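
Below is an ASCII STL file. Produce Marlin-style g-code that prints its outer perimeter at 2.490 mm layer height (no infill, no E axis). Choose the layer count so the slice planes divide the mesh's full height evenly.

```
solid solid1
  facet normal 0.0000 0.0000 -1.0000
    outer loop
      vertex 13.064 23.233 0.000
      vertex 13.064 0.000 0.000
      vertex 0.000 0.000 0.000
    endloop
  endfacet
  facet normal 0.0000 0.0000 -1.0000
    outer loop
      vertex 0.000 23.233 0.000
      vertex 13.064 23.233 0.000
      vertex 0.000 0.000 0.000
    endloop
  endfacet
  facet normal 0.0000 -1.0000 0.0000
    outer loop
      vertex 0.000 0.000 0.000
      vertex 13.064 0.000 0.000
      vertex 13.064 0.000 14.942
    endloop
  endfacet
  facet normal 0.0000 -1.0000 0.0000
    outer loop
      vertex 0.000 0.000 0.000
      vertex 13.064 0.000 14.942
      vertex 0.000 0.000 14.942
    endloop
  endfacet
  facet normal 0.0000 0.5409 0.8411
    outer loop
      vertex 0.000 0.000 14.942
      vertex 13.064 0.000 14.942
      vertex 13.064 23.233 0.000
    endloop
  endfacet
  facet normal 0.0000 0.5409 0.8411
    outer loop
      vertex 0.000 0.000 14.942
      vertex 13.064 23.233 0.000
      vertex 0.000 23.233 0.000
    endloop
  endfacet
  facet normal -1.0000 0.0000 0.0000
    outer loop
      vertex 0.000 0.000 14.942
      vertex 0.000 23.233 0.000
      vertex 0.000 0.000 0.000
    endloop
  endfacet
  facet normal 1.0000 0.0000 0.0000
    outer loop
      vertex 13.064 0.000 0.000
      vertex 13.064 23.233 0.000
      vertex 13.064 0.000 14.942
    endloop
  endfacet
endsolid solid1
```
; perimeter-only toolpath
G21 ; units = mm
G90 ; absolute positioning
G28 ; home
; layer 1
G0 Z2.490
G0 X0.000 Y0.000
G1 X13.064 Y0.000
G1 X13.064 Y19.361
G1 X0.000 Y19.361
G1 X0.000 Y0.000
; layer 2
G0 Z4.981
G0 X0.000 Y0.000
G1 X13.064 Y0.000
G1 X13.064 Y15.489
G1 X0.000 Y15.489
G1 X0.000 Y0.000
; layer 3
G0 Z7.471
G0 X0.000 Y0.000
G1 X13.064 Y0.000
G1 X13.064 Y11.617
G1 X0.000 Y11.617
G1 X0.000 Y0.000
; layer 4
G0 Z9.961
G0 X0.000 Y0.000
G1 X13.064 Y0.000
G1 X13.064 Y7.744
G1 X0.000 Y7.744
G1 X0.000 Y0.000
; layer 5
G0 Z12.452
G0 X0.000 Y0.000
G1 X13.064 Y0.000
G1 X13.064 Y3.872
G1 X0.000 Y3.872
G1 X0.000 Y0.000
M2 ; end

The solid is a wedge (ramp): 13.1 × 23.2 mm base, rising to 14.9 mm along the y=0 edge and sloping linearly to z=0 at y=23.2. Slicing at Δz = 2.490 mm — 6 equal slices spanning the solid's height, so layer i sits at z = i·h/6 — gives 5 non-empty perimeters. Each is a 4-segment closed polygon; G0 lifts to the layer z and rapids to the start vertex, then G1 traces the edges. The cross-section shrinks linearly with z (the slice at the apex is degenerate and omitted).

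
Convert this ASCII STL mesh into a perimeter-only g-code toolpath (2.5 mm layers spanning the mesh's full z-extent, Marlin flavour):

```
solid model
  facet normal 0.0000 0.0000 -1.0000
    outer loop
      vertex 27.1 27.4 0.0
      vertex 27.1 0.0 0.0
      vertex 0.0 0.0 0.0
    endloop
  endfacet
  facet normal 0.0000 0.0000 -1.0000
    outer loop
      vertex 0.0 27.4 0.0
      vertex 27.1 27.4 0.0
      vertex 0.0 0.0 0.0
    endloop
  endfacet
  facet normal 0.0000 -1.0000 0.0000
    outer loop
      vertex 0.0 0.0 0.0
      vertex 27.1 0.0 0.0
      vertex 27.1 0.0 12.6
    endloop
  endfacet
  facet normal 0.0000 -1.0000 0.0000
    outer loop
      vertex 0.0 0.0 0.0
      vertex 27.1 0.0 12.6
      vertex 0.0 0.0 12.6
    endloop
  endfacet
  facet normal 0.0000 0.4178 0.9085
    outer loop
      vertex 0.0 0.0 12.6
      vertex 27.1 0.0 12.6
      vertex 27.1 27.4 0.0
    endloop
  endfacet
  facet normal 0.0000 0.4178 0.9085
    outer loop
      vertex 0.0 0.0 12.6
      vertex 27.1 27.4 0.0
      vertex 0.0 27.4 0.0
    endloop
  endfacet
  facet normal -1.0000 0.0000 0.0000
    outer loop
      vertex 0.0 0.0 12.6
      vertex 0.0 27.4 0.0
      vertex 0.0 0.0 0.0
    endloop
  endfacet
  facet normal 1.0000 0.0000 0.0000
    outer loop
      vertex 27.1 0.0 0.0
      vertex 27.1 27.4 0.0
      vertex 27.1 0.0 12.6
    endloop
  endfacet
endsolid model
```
; perimeter-only toolpath
G21 ; units = mm
G90 ; absolute positioning
G28 ; home
; layer 1
G0 Z2.5
G0 X0.0 Y0.0
G1 X27.1 Y0.0
G1 X27.1 Y21.9
G1 X0.0 Y21.9
G1 X0.0 Y0.0
; layer 2
G0 Z5.0
G0 X0.0 Y0.0
G1 X27.1 Y0.0
G1 X27.1 Y16.4
G1 X0.0 Y16.4
G1 X0.0 Y0.0
; layer 3
G0 Z7.6
G0 X0.0 Y0.0
G1 X27.1 Y0.0
G1 X27.1 Y11.0
G1 X0.0 Y11.0
G1 X0.0 Y0.0
; layer 4
G0 Z10.1
G0 X0.0 Y0.0
G1 X27.1 Y0.0
G1 X27.1 Y5.5
G1 X0.0 Y5.5
G1 X0.0 Y0.0
M2 ; end

The solid is a wedge (ramp): 27.1 × 27.4 mm base, rising to 12.6 mm along the y=0 edge and sloping linearly to z=0 at y=27.4. Slicing at Δz = 2.5 mm — 5 equal slices spanning the solid's height, so layer i sits at z = i·h/5 — gives 4 non-empty perimeters. Each is a 4-segment closed polygon; G0 lifts to the layer z and rapids to the start vertex, then G1 traces the edges. The cross-section shrinks linearly with z (the slice at the apex is degenerate and omitted).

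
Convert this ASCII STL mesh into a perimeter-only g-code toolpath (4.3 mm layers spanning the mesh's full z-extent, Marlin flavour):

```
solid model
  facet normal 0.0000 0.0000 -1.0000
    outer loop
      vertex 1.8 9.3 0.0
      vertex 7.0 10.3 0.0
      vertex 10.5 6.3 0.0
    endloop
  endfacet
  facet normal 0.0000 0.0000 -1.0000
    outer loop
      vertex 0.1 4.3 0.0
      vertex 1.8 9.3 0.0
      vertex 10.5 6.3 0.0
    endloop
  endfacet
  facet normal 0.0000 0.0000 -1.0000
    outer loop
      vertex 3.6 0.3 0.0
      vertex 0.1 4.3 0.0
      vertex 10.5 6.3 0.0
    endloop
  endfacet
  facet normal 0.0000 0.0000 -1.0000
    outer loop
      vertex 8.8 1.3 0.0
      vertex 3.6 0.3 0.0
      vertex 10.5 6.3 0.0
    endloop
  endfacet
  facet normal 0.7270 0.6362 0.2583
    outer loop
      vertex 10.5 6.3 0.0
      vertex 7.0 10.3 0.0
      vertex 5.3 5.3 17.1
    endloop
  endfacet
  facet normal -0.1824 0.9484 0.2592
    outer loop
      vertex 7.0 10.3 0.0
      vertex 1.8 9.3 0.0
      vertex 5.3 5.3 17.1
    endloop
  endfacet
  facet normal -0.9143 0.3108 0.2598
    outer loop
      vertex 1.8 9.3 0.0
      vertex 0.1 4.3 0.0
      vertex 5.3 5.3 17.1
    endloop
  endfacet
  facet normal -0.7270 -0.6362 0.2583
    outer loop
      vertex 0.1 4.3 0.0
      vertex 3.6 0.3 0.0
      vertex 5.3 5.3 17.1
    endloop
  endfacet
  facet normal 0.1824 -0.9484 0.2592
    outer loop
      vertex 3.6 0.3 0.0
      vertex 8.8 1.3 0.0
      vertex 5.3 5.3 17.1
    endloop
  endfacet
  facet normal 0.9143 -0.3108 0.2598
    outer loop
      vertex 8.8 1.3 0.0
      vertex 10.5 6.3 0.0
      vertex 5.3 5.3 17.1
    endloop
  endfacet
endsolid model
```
; perimeter-only toolpath
G21 ; units = mm
G90 ; absolute positioning
G28 ; home
; layer 1
G0 Z4.3
G0 X9.2 Y6.0
G1 X6.6 Y9.1
G1 X2.7 Y8.3
G1 X1.4 Y4.5
G1 X4.0 Y1.5
G1 X7.9 Y2.3
G1 X9.2 Y6.0
; layer 2
G0 Z8.6
G0 X7.9 Y5.8
G1 X6.2 Y7.8
G1 X3.5 Y7.3
G1 X2.7 Y4.8
G1 X4.5 Y2.8
G1 X7.1 Y3.3
G1 X7.9 Y5.8
; layer 3
G0 Z12.8
G0 X6.6 Y5.5
G1 X5.7 Y6.5
G1 X4.4 Y6.3
G1 X4.0 Y5.0
G1 X4.9 Y4.0
G1 X6.2 Y4.3
G1 X6.6 Y5.5
M2 ; end

The solid is a regular 6-sided pyramid, base circumscribed radius ≈ 5.3 mm, apex at z ≈ 17.1 mm. Slicing at Δz = 4.3 mm — 4 equal slices spanning the solid's height, so layer i sits at z = i·h/4 — gives 3 non-empty perimeters. Each is a 6-segment closed polygon; G0 lifts to the layer z and rapids to the start vertex, then G1 traces the edges. The cross-section shrinks linearly with z (the slice at the apex is degenerate and omitted).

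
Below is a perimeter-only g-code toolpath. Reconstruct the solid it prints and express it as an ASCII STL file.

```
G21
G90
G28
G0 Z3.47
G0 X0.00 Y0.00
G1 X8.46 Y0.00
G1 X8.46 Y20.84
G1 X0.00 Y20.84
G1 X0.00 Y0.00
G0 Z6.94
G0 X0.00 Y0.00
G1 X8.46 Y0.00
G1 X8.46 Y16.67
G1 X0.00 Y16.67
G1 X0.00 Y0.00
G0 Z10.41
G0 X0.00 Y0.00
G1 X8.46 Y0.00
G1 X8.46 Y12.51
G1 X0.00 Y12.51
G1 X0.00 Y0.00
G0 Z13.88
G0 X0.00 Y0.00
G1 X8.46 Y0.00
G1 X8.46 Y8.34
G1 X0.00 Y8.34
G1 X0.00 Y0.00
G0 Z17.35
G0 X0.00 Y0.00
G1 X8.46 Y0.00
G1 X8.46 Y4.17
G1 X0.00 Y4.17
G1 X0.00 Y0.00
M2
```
solid part
  facet normal 0.0000 0.0000 -1.0000
    outer loop
      vertex 8.46 25.01 0.00
      vertex 8.46 0.00 0.00
      vertex 0.00 0.00 0.00
    endloop
  endfacet
  facet normal 0.0000 0.0000 -1.0000
    outer loop
      vertex 0.00 25.01 0.00
      vertex 8.46 25.01 0.00
      vertex 0.00 0.00 0.00
    endloop
  endfacet
  facet normal 0.0000 -1.0000 0.0000
    outer loop
      vertex 0.00 0.00 0.00
      vertex 8.46 0.00 0.00
      vertex 8.46 0.00 20.82
    endloop
  endfacet
  facet normal 0.0000 -1.0000 0.0000
    outer loop
      vertex 0.00 0.00 0.00
      vertex 8.46 0.00 20.82
      vertex 0.00 0.00 20.82
    endloop
  endfacet
  facet normal 0.0000 0.6398 0.7685
    outer loop
      vertex 0.00 0.00 20.82
      vertex 8.46 0.00 20.82
      vertex 8.46 25.01 0.00
    endloop
  endfacet
  facet normal 0.0000 0.6398 0.7685
    outer loop
      vertex 0.00 0.00 20.82
      vertex 8.46 25.01 0.00
      vertex 0.00 25.01 0.00
    endloop
  endfacet
  facet normal -1.0000 0.0000 0.0000
    outer loop
      vertex 0.00 0.00 20.82
      vertex 0.00 25.01 0.00
      vertex 0.00 0.00 0.00
    endloop
  endfacet
  facet normal 1.0000 0.0000 0.0000
    outer loop
      vertex 8.46 0.00 0.00
      vertex 8.46 25.01 0.00
      vertex 8.46 0.00 20.82
    endloop
  endfacet
endsolid part

The G0 Z moves step by Δz≈3.47 mm. The G1 loops shrink linearly with z, so the solid tapers from its base footprint up to z≈20.8. Closing with a flat bottom cap and the tapered top and triangulating gives 8 facets — a wedge (ramp): 8.46 × 25 mm base, rising to 20.8 mm along the y=0 edge and sloping linearly to z=0 at y=25.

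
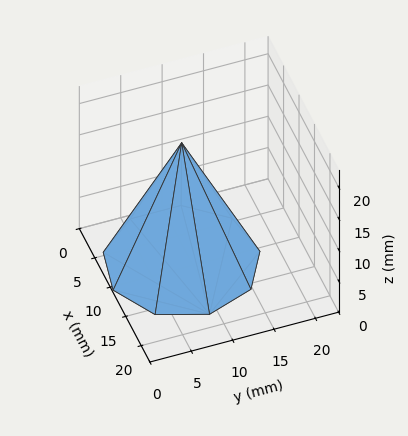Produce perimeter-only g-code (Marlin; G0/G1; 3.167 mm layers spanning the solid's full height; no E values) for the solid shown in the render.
Reading the render: the shape is a regular 9-sided pyramid, base circumscribed radius ≈ 9 mm, apex at z ≈ 19 mm (dimensions read to the nearest mm from the axis ticks). For the g-code, the solid's height is divided into equal slices at the stated Δz and each level perimeter traced with G1 moves after a G0 lift.

; perimeter-only toolpath
G21 ; units = mm
G90 ; absolute positioning
G28 ; home
; layer 1
G0 Z3.167
G0 X16.500 Y9.000
G1 X14.745 Y13.821
G1 X10.303 Y16.386
G1 X5.250 Y15.495
G1 X1.952 Y11.565
G1 X1.952 Y6.435
G1 X5.250 Y2.505
G1 X10.303 Y1.614
G1 X14.745 Y4.179
G1 X16.500 Y9.000
; layer 2
G0 Z6.333
G0 X15.000 Y9.000
G1 X13.596 Y12.857
G1 X10.042 Y14.909
G1 X6.000 Y14.196
G1 X3.362 Y11.052
G1 X3.362 Y6.948
G1 X6.000 Y3.804
G1 X10.042 Y3.091
G1 X13.596 Y5.143
G1 X15.000 Y9.000
; layer 3
G0 Z9.500
G0 X13.500 Y9.000
G1 X12.447 Y11.893
G1 X9.782 Y13.431
G1 X6.750 Y12.897
G1 X4.771 Y10.539
G1 X4.771 Y7.461
G1 X6.750 Y5.103
G1 X9.782 Y4.569
G1 X12.447 Y6.107
G1 X13.500 Y9.000
; layer 4
G0 Z12.667
G0 X12.000 Y9.000
G1 X11.298 Y10.928
G1 X9.521 Y11.954
G1 X7.500 Y11.598
G1 X6.181 Y10.026
G1 X6.181 Y7.974
G1 X7.500 Y6.402
G1 X9.521 Y6.046
G1 X11.298 Y7.072
G1 X12.000 Y9.000
; layer 5
G0 Z15.833
G0 X10.500 Y9.000
G1 X10.149 Y9.964
G1 X9.261 Y10.477
G1 X8.250 Y10.299
G1 X7.590 Y9.513
G1 X7.590 Y8.487
G1 X8.250 Y7.701
G1 X9.261 Y7.523
G1 X10.149 Y8.036
G1 X10.500 Y9.000
M2 ; end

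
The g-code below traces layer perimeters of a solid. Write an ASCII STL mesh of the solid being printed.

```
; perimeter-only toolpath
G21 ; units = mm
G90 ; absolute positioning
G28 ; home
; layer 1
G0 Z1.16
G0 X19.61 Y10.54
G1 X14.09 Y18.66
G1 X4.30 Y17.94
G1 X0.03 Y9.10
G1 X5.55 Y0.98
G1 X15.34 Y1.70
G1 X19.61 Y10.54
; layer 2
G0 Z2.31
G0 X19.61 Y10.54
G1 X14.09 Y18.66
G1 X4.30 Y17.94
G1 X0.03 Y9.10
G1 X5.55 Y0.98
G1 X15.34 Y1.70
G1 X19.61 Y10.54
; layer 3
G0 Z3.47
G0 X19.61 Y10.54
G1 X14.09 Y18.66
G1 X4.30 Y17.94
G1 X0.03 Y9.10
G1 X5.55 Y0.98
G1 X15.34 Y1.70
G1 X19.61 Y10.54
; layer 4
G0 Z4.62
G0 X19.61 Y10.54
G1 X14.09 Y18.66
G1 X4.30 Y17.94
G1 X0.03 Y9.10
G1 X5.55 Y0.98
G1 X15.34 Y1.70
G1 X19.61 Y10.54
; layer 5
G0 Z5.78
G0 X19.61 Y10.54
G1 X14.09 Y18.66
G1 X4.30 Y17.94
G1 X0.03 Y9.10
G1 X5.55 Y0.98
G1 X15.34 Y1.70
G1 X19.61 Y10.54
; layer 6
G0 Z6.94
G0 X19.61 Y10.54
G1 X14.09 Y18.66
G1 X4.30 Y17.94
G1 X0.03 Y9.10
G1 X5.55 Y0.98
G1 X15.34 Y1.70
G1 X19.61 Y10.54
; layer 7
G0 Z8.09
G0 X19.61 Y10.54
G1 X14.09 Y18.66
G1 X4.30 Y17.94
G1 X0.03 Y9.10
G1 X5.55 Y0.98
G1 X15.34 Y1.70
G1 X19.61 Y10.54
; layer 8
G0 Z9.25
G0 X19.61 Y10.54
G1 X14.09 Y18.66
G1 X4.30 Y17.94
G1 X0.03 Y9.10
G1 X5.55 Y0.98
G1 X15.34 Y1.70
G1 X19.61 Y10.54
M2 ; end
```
solid part
  facet normal 0.0000 0.0000 -1.0000
    outer loop
      vertex 4.30 17.94 0.00
      vertex 14.09 18.66 0.00
      vertex 19.61 10.54 0.00
    endloop
  endfacet
  facet normal 0.0000 0.0000 -1.0000
    outer loop
      vertex 0.03 9.10 0.00
      vertex 4.30 17.94 0.00
      vertex 19.61 10.54 0.00
    endloop
  endfacet
  facet normal 0.0000 0.0000 -1.0000
    outer loop
      vertex 5.55 0.98 0.00
      vertex 0.03 9.10 0.00
      vertex 19.61 10.54 0.00
    endloop
  endfacet
  facet normal 0.0000 0.0000 -1.0000
    outer loop
      vertex 15.34 1.70 0.00
      vertex 5.55 0.98 0.00
      vertex 19.61 10.54 0.00
    endloop
  endfacet
  facet normal 0.0000 0.0000 1.0000
    outer loop
      vertex 19.61 10.54 9.25
      vertex 14.09 18.66 9.25
      vertex 4.30 17.94 9.25
    endloop
  endfacet
  facet normal 0.0000 0.0000 1.0000
    outer loop
      vertex 19.61 10.54 9.25
      vertex 4.30 17.94 9.25
      vertex 0.03 9.10 9.25
    endloop
  endfacet
  facet normal 0.0000 0.0000 1.0000
    outer loop
      vertex 19.61 10.54 9.25
      vertex 0.03 9.10 9.25
      vertex 5.55 0.98 9.25
    endloop
  endfacet
  facet normal 0.0000 0.0000 1.0000
    outer loop
      vertex 19.61 10.54 9.25
      vertex 5.55 0.98 9.25
      vertex 15.34 1.70 9.25
    endloop
  endfacet
  facet normal 0.8270 0.5622 0.0000
    outer loop
      vertex 19.61 10.54 0.00
      vertex 14.09 18.66 0.00
      vertex 14.09 18.66 9.25
    endloop
  endfacet
  facet normal 0.8270 0.5622 0.0000
    outer loop
      vertex 19.61 10.54 0.00
      vertex 14.09 18.66 9.25
      vertex 19.61 10.54 9.25
    endloop
  endfacet
  facet normal -0.0733 0.9973 0.0000
    outer loop
      vertex 14.09 18.66 0.00
      vertex 4.30 17.94 0.00
      vertex 4.30 17.94 9.25
    endloop
  endfacet
  facet normal -0.0733 0.9973 0.0000
    outer loop
      vertex 14.09 18.66 0.00
      vertex 4.30 17.94 9.25
      vertex 14.09 18.66 9.25
    endloop
  endfacet
  facet normal -0.9005 0.4349 0.0000
    outer loop
      vertex 4.30 17.94 0.00
      vertex 0.03 9.10 0.00
      vertex 0.03 9.10 9.25
    endloop
  endfacet
  facet normal -0.9005 0.4349 0.0000
    outer loop
      vertex 4.30 17.94 0.00
      vertex 0.03 9.10 9.25
      vertex 4.30 17.94 9.25
    endloop
  endfacet
  facet normal -0.8270 -0.5622 0.0000
    outer loop
      vertex 0.03 9.10 0.00
      vertex 5.55 0.98 0.00
      vertex 5.55 0.98 9.25
    endloop
  endfacet
  facet normal -0.8270 -0.5622 0.0000
    outer loop
      vertex 0.03 9.10 0.00
      vertex 5.55 0.98 9.25
      vertex 0.03 9.10 9.25
    endloop
  endfacet
  facet normal 0.0733 -0.9973 0.0000
    outer loop
      vertex 5.55 0.98 0.00
      vertex 15.34 1.70 0.00
      vertex 15.34 1.70 9.25
    endloop
  endfacet
  facet normal 0.0733 -0.9973 0.0000
    outer loop
      vertex 5.55 0.98 0.00
      vertex 15.34 1.70 9.25
      vertex 5.55 0.98 9.25
    endloop
  endfacet
  facet normal 0.9005 -0.4349 0.0000
    outer loop
      vertex 15.34 1.70 0.00
      vertex 19.61 10.54 0.00
      vertex 19.61 10.54 9.25
    endloop
  endfacet
  facet normal 0.9005 -0.4349 0.0000
    outer loop
      vertex 15.34 1.70 0.00
      vertex 19.61 10.54 9.25
      vertex 15.34 1.70 9.25
    endloop
  endfacet
endsolid part

The G0 Z moves step by Δz≈1.16 mm. Every layer's G1 loop is the same polygon, so the solid is a straight extrusion of it from z=0 to z≈9.25. Closing with flat bottom and top caps and triangulating gives 20 facets — a regular 6-sided prism (a cylinder approximated with 6 flat sides), circumscribed radius ≈ 9.82 mm, height ≈ 9.25 mm.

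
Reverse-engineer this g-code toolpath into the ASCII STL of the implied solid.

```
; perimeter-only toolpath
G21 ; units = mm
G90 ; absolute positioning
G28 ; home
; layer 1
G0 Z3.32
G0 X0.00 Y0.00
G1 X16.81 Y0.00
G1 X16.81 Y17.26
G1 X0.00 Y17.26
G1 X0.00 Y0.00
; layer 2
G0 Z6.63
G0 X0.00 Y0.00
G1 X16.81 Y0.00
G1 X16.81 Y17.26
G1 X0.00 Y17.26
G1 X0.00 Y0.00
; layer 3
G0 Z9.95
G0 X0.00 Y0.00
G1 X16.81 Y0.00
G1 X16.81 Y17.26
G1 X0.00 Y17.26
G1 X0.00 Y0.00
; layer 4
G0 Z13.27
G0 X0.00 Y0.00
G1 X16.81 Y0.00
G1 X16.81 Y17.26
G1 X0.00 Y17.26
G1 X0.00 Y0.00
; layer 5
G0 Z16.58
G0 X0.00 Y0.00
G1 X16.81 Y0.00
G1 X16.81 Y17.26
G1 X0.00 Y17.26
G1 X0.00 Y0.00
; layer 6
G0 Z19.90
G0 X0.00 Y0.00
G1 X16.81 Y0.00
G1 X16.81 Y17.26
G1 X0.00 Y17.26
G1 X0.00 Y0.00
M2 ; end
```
solid part
  facet normal 0.0000 0.0000 -1.0000
    outer loop
      vertex 16.81 17.26 0.00
      vertex 16.81 0.00 0.00
      vertex 0.00 0.00 0.00
    endloop
  endfacet
  facet normal 0.0000 0.0000 -1.0000
    outer loop
      vertex 0.00 17.26 0.00
      vertex 16.81 17.26 0.00
      vertex 0.00 0.00 0.00
    endloop
  endfacet
  facet normal 0.0000 0.0000 1.0000
    outer loop
      vertex 0.00 0.00 19.90
      vertex 16.81 0.00 19.90
      vertex 16.81 17.26 19.90
    endloop
  endfacet
  facet normal 0.0000 0.0000 1.0000
    outer loop
      vertex 0.00 0.00 19.90
      vertex 16.81 17.26 19.90
      vertex 0.00 17.26 19.90
    endloop
  endfacet
  facet normal 0.0000 -1.0000 0.0000
    outer loop
      vertex 0.00 0.00 0.00
      vertex 16.81 0.00 0.00
      vertex 16.81 0.00 19.90
    endloop
  endfacet
  facet normal 0.0000 -1.0000 0.0000
    outer loop
      vertex 0.00 0.00 0.00
      vertex 16.81 0.00 19.90
      vertex 0.00 0.00 19.90
    endloop
  endfacet
  facet normal 0.0000 1.0000 0.0000
    outer loop
      vertex 16.81 17.26 19.90
      vertex 16.81 17.26 0.00
      vertex 0.00 17.26 0.00
    endloop
  endfacet
  facet normal 0.0000 1.0000 0.0000
    outer loop
      vertex 0.00 17.26 19.90
      vertex 16.81 17.26 19.90
      vertex 0.00 17.26 0.00
    endloop
  endfacet
  facet normal -1.0000 0.0000 0.0000
    outer loop
      vertex 0.00 17.26 19.90
      vertex 0.00 17.26 0.00
      vertex 0.00 0.00 0.00
    endloop
  endfacet
  facet normal -1.0000 0.0000 0.0000
    outer loop
      vertex 0.00 0.00 19.90
      vertex 0.00 17.26 19.90
      vertex 0.00 0.00 0.00
    endloop
  endfacet
  facet normal 1.0000 0.0000 0.0000
    outer loop
      vertex 16.81 0.00 0.00
      vertex 16.81 17.26 0.00
      vertex 16.81 17.26 19.90
    endloop
  endfacet
  facet normal 1.0000 0.0000 0.0000
    outer loop
      vertex 16.81 0.00 0.00
      vertex 16.81 17.26 19.90
      vertex 16.81 0.00 19.90
    endloop
  endfacet
endsolid part

The G0 Z moves step by Δz≈3.32 mm. Every layer's G1 loop is the same polygon, so the solid is a straight extrusion of it from z=0 to z≈19.9. Closing with flat bottom and top caps and triangulating gives 12 facets — a rectangular box, roughly 16.8 × 17.3 mm footprint and 19.9 mm tall.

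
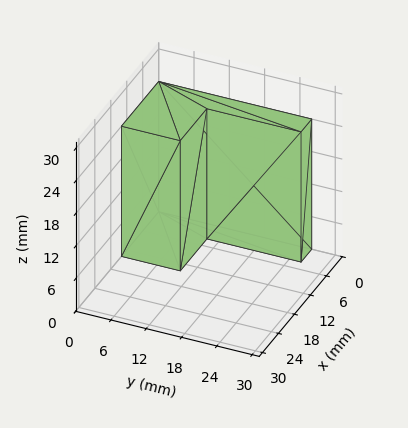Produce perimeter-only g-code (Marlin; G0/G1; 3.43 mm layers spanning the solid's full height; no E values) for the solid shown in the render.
Reading the render: the shape is an L-shaped prism: outer 14 × 26 mm, arm thicknesses ≈ 10 mm (horizontal) and 4 mm (vertical), extruded 24 mm in z (dimensions read to the nearest mm from the axis ticks). For the g-code, the solid's height is divided into equal slices at the stated Δz and each level perimeter traced with G1 moves after a G0 lift.

; perimeter-only toolpath
G21 ; units = mm
G90 ; absolute positioning
G28 ; home
; layer 1
G0 Z3.43
G0 X0.00 Y0.00
G1 X14.00 Y0.00
G1 X14.00 Y10.00
G1 X4.00 Y10.00
G1 X4.00 Y26.00
G1 X0.00 Y26.00
G1 X0.00 Y0.00
; layer 2
G0 Z6.86
G0 X0.00 Y0.00
G1 X14.00 Y0.00
G1 X14.00 Y10.00
G1 X4.00 Y10.00
G1 X4.00 Y26.00
G1 X0.00 Y26.00
G1 X0.00 Y0.00
; layer 3
G0 Z10.29
G0 X0.00 Y0.00
G1 X14.00 Y0.00
G1 X14.00 Y10.00
G1 X4.00 Y10.00
G1 X4.00 Y26.00
G1 X0.00 Y26.00
G1 X0.00 Y0.00
; layer 4
G0 Z13.71
G0 X0.00 Y0.00
G1 X14.00 Y0.00
G1 X14.00 Y10.00
G1 X4.00 Y10.00
G1 X4.00 Y26.00
G1 X0.00 Y26.00
G1 X0.00 Y0.00
; layer 5
G0 Z17.14
G0 X0.00 Y0.00
G1 X14.00 Y0.00
G1 X14.00 Y10.00
G1 X4.00 Y10.00
G1 X4.00 Y26.00
G1 X0.00 Y26.00
G1 X0.00 Y0.00
; layer 6
G0 Z20.57
G0 X0.00 Y0.00
G1 X14.00 Y0.00
G1 X14.00 Y10.00
G1 X4.00 Y10.00
G1 X4.00 Y26.00
G1 X0.00 Y26.00
G1 X0.00 Y0.00
; layer 7
G0 Z24.00
G0 X0.00 Y0.00
G1 X14.00 Y0.00
G1 X14.00 Y10.00
G1 X4.00 Y10.00
G1 X4.00 Y26.00
G1 X0.00 Y26.00
G1 X0.00 Y0.00
M2 ; end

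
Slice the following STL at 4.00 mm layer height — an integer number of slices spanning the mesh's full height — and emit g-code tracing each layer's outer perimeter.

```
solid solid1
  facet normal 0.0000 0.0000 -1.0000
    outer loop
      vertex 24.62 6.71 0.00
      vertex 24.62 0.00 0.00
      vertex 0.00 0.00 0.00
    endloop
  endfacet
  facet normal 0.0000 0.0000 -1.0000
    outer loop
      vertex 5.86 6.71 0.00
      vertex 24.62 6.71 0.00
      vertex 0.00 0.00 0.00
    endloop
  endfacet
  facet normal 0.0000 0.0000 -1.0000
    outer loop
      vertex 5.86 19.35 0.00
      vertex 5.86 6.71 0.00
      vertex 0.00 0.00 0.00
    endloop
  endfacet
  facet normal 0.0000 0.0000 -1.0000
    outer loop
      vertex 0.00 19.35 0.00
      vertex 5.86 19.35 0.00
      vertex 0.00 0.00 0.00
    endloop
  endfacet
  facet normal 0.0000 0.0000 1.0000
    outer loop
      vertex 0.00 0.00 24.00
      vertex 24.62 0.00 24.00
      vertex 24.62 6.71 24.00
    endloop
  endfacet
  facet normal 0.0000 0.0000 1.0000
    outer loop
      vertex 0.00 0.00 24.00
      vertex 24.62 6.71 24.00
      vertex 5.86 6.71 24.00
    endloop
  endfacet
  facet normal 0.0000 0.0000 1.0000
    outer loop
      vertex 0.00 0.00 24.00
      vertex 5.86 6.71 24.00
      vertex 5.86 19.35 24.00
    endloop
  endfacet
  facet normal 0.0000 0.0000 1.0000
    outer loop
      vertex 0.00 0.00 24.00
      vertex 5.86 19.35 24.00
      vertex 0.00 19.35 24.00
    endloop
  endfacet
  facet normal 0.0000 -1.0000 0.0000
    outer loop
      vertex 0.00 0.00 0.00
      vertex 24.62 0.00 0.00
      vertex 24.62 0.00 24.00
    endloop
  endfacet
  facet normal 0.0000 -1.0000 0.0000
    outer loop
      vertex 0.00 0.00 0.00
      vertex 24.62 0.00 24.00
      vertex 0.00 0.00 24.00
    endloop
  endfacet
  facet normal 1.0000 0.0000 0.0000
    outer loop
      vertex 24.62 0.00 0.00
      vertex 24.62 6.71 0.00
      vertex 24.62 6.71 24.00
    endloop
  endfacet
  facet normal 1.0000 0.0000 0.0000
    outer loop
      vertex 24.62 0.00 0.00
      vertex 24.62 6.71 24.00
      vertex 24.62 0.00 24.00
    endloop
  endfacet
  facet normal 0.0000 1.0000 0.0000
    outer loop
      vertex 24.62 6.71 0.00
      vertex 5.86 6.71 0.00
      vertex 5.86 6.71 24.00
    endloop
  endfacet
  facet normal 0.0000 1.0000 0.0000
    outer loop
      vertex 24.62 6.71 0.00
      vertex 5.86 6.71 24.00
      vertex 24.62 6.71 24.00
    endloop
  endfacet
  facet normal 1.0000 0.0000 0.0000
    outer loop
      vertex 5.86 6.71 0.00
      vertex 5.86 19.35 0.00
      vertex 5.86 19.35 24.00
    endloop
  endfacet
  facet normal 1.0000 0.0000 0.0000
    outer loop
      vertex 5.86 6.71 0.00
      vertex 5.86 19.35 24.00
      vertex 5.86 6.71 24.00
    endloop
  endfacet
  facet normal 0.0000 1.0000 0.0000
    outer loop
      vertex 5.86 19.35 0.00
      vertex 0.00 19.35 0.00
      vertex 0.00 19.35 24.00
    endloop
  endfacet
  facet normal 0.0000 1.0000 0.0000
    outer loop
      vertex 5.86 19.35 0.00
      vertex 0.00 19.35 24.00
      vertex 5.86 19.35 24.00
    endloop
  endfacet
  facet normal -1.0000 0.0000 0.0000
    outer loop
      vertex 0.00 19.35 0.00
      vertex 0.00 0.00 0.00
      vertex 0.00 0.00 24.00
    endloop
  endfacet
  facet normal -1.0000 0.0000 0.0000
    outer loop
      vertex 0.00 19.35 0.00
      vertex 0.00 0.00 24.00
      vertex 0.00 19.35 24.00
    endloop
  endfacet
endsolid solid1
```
; perimeter-only toolpath
G21 ; units = mm
G90 ; absolute positioning
G28 ; home
; layer 1
G0 Z4.00
G0 X0.00 Y0.00
G1 X24.62 Y0.00
G1 X24.62 Y6.71
G1 X5.86 Y6.71
G1 X5.86 Y19.35
G1 X0.00 Y19.35
G1 X0.00 Y0.00
; layer 2
G0 Z8.00
G0 X0.00 Y0.00
G1 X24.62 Y0.00
G1 X24.62 Y6.71
G1 X5.86 Y6.71
G1 X5.86 Y19.35
G1 X0.00 Y19.35
G1 X0.00 Y0.00
; layer 3
G0 Z12.00
G0 X0.00 Y0.00
G1 X24.62 Y0.00
G1 X24.62 Y6.71
G1 X5.86 Y6.71
G1 X5.86 Y19.35
G1 X0.00 Y19.35
G1 X0.00 Y0.00
; layer 4
G0 Z16.00
G0 X0.00 Y0.00
G1 X24.62 Y0.00
G1 X24.62 Y6.71
G1 X5.86 Y6.71
G1 X5.86 Y19.35
G1 X0.00 Y19.35
G1 X0.00 Y0.00
; layer 5
G0 Z20.00
G0 X0.00 Y0.00
G1 X24.62 Y0.00
G1 X24.62 Y6.71
G1 X5.86 Y6.71
G1 X5.86 Y19.35
G1 X0.00 Y19.35
G1 X0.00 Y0.00
; layer 6
G0 Z24.00
G0 X0.00 Y0.00
G1 X24.62 Y0.00
G1 X24.62 Y6.71
G1 X5.86 Y6.71
G1 X5.86 Y19.35
G1 X0.00 Y19.35
G1 X0.00 Y0.00
M2 ; end

The solid is an L-shaped prism: outer 24.6 × 19.4 mm, arm thicknesses ≈ 6.71 mm (horizontal) and 5.86 mm (vertical), extruded 24 mm in z. Slicing at Δz = 4.00 mm — 6 equal slices spanning the solid's height, so layer i sits at z = i·h/6 — gives 6 non-empty perimeters. Each is a 6-segment closed polygon; G0 lifts to the layer z and rapids to the start vertex, then G1 traces the edges.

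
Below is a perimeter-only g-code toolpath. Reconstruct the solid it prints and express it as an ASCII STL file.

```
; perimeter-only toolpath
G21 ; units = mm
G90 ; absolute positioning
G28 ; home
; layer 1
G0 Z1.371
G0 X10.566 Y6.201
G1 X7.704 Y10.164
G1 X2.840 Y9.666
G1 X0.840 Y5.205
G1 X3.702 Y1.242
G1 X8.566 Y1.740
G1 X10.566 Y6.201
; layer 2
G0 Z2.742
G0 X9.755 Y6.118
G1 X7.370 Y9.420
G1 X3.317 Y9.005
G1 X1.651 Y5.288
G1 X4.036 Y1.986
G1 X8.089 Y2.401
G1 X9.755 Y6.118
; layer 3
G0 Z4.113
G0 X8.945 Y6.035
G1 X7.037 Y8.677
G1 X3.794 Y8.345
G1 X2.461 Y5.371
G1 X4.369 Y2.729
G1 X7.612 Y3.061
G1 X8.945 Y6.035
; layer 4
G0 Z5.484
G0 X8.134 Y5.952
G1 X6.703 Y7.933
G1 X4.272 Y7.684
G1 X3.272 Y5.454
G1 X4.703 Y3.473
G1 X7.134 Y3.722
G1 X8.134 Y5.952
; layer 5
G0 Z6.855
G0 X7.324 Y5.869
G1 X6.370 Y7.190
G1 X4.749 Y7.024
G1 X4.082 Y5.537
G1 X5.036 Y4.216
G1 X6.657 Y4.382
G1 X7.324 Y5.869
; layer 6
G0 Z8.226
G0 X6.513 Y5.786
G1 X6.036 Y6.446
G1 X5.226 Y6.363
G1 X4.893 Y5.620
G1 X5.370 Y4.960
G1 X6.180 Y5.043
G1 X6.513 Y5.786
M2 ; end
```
solid part
  facet normal 0.0000 0.0000 -1.0000
    outer loop
      vertex 2.363 10.326 0.000
      vertex 8.037 10.907 0.000
      vertex 11.376 6.284 0.000
    endloop
  endfacet
  facet normal 0.0000 0.0000 -1.0000
    outer loop
      vertex 0.030 5.122 0.000
      vertex 2.363 10.326 0.000
      vertex 11.376 6.284 0.000
    endloop
  endfacet
  facet normal 0.0000 0.0000 -1.0000
    outer loop
      vertex 3.369 0.499 0.000
      vertex 0.030 5.122 0.000
      vertex 11.376 6.284 0.000
    endloop
  endfacet
  facet normal 0.0000 0.0000 -1.0000
    outer loop
      vertex 9.043 1.080 0.000
      vertex 3.369 0.499 0.000
      vertex 11.376 6.284 0.000
    endloop
  endfacet
  facet normal 0.7208 0.5206 0.4576
    outer loop
      vertex 11.376 6.284 0.000
      vertex 8.037 10.907 0.000
      vertex 5.703 5.703 9.597
    endloop
  endfacet
  facet normal -0.0906 0.8845 0.4576
    outer loop
      vertex 8.037 10.907 0.000
      vertex 2.363 10.326 0.000
      vertex 5.703 5.703 9.597
    endloop
  endfacet
  facet normal -0.8114 0.3637 0.4576
    outer loop
      vertex 2.363 10.326 0.000
      vertex 0.030 5.122 0.000
      vertex 5.703 5.703 9.597
    endloop
  endfacet
  facet normal -0.7208 -0.5206 0.4576
    outer loop
      vertex 0.030 5.122 0.000
      vertex 3.369 0.499 0.000
      vertex 5.703 5.703 9.597
    endloop
  endfacet
  facet normal 0.0906 -0.8845 0.4576
    outer loop
      vertex 3.369 0.499 0.000
      vertex 9.043 1.080 0.000
      vertex 5.703 5.703 9.597
    endloop
  endfacet
  facet normal 0.8114 -0.3637 0.4576
    outer loop
      vertex 9.043 1.080 0.000
      vertex 11.376 6.284 0.000
      vertex 5.703 5.703 9.597
    endloop
  endfacet
endsolid part

The G0 Z moves step by Δz≈1.371 mm. The G1 loops shrink linearly with z, so the solid tapers from its base footprint up to z≈9.6. Closing with a flat bottom cap and the tapered top and triangulating gives 10 facets — a regular 6-sided pyramid, base circumscribed radius ≈ 5.7 mm, apex at z ≈ 9.6 mm.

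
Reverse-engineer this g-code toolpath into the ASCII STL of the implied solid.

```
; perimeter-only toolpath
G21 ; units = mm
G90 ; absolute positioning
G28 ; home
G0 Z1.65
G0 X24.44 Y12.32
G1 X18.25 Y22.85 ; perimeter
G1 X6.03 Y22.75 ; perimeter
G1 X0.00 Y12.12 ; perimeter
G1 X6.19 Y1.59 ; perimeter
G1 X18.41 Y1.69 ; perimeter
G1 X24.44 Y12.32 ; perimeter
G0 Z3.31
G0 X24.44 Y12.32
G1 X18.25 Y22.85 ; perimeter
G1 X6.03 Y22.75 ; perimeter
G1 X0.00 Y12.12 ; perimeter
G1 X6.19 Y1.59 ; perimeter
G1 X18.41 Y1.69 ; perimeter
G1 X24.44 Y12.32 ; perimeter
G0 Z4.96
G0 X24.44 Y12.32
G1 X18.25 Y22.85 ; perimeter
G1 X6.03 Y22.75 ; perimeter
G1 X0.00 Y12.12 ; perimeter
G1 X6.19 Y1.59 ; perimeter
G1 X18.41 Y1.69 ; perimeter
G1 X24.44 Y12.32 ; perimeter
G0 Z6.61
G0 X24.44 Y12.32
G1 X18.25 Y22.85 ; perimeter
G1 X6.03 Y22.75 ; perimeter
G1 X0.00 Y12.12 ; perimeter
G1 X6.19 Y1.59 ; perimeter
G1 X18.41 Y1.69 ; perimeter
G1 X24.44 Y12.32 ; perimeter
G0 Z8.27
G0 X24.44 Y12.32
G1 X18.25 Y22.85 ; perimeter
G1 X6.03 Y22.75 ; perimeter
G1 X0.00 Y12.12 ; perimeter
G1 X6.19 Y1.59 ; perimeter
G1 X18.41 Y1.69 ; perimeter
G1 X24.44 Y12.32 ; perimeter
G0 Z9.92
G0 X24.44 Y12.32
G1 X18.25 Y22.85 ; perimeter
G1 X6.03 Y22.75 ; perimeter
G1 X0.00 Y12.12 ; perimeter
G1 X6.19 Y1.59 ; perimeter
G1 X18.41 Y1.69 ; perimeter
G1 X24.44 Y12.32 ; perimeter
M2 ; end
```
solid part
  facet normal 0.0000 0.0000 -1.0000
    outer loop
      vertex 6.03 22.75 0.00
      vertex 18.25 22.85 0.00
      vertex 24.44 12.32 0.00
    endloop
  endfacet
  facet normal 0.0000 0.0000 -1.0000
    outer loop
      vertex 0.00 12.12 0.00
      vertex 6.03 22.75 0.00
      vertex 24.44 12.32 0.00
    endloop
  endfacet
  facet normal 0.0000 0.0000 -1.0000
    outer loop
      vertex 6.19 1.59 0.00
      vertex 0.00 12.12 0.00
      vertex 24.44 12.32 0.00
    endloop
  endfacet
  facet normal 0.0000 0.0000 -1.0000
    outer loop
      vertex 18.41 1.69 0.00
      vertex 6.19 1.59 0.00
      vertex 24.44 12.32 0.00
    endloop
  endfacet
  facet normal 0.0000 0.0000 1.0000
    outer loop
      vertex 24.44 12.32 9.92
      vertex 18.25 22.85 9.92
      vertex 6.03 22.75 9.92
    endloop
  endfacet
  facet normal 0.0000 0.0000 1.0000
    outer loop
      vertex 24.44 12.32 9.92
      vertex 6.03 22.75 9.92
      vertex 0.00 12.12 9.92
    endloop
  endfacet
  facet normal 0.0000 0.0000 1.0000
    outer loop
      vertex 24.44 12.32 9.92
      vertex 0.00 12.12 9.92
      vertex 6.19 1.59 9.92
    endloop
  endfacet
  facet normal 0.0000 0.0000 1.0000
    outer loop
      vertex 24.44 12.32 9.92
      vertex 6.19 1.59 9.92
      vertex 18.41 1.69 9.92
    endloop
  endfacet
  facet normal 0.8621 0.5068 0.0000
    outer loop
      vertex 24.44 12.32 0.00
      vertex 18.25 22.85 0.00
      vertex 18.25 22.85 9.92
    endloop
  endfacet
  facet normal 0.8621 0.5068 0.0000
    outer loop
      vertex 24.44 12.32 0.00
      vertex 18.25 22.85 9.92
      vertex 24.44 12.32 9.92
    endloop
  endfacet
  facet normal -0.0082 1.0000 0.0000
    outer loop
      vertex 18.25 22.85 0.00
      vertex 6.03 22.75 0.00
      vertex 6.03 22.75 9.92
    endloop
  endfacet
  facet normal -0.0082 1.0000 0.0000
    outer loop
      vertex 18.25 22.85 0.00
      vertex 6.03 22.75 9.92
      vertex 18.25 22.85 9.92
    endloop
  endfacet
  facet normal -0.8698 0.4934 0.0000
    outer loop
      vertex 6.03 22.75 0.00
      vertex 0.00 12.12 0.00
      vertex 0.00 12.12 9.92
    endloop
  endfacet
  facet normal -0.8698 0.4934 0.0000
    outer loop
      vertex 6.03 22.75 0.00
      vertex 0.00 12.12 9.92
      vertex 6.03 22.75 9.92
    endloop
  endfacet
  facet normal -0.8621 -0.5068 0.0000
    outer loop
      vertex 0.00 12.12 0.00
      vertex 6.19 1.59 0.00
      vertex 6.19 1.59 9.92
    endloop
  endfacet
  facet normal -0.8621 -0.5068 0.0000
    outer loop
      vertex 0.00 12.12 0.00
      vertex 6.19 1.59 9.92
      vertex 0.00 12.12 9.92
    endloop
  endfacet
  facet normal 0.0082 -1.0000 0.0000
    outer loop
      vertex 6.19 1.59 0.00
      vertex 18.41 1.69 0.00
      vertex 18.41 1.69 9.92
    endloop
  endfacet
  facet normal 0.0082 -1.0000 0.0000
    outer loop
      vertex 6.19 1.59 0.00
      vertex 18.41 1.69 9.92
      vertex 6.19 1.59 9.92
    endloop
  endfacet
  facet normal 0.8698 -0.4934 0.0000
    outer loop
      vertex 18.41 1.69 0.00
      vertex 24.44 12.32 0.00
      vertex 24.44 12.32 9.92
    endloop
  endfacet
  facet normal 0.8698 -0.4934 0.0000
    outer loop
      vertex 18.41 1.69 0.00
      vertex 24.44 12.32 9.92
      vertex 18.41 1.69 9.92
    endloop
  endfacet
endsolid part

The G0 Z moves step by Δz≈1.65 mm. Every layer's G1 loop is the same polygon, so the solid is a straight extrusion of it from z=0 to z≈9.92. Closing with flat bottom and top caps and triangulating gives 20 facets — a regular 6-sided prism (a cylinder approximated with 6 flat sides), circumscribed radius ≈ 12.2 mm, height ≈ 9.92 mm.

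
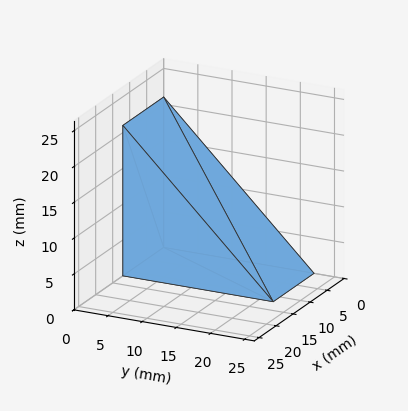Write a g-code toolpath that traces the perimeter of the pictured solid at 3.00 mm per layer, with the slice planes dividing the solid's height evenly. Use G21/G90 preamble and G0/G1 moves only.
Reading the render: the shape is a wedge (ramp): 12 × 22 mm base, rising to 21 mm along the y=0 edge and sloping linearly to z=0 at y=22 (dimensions read to the nearest mm from the axis ticks). For the g-code, the solid's height is divided into equal slices at the stated Δz and each level perimeter traced with G1 moves after a G0 lift.

; perimeter-only toolpath
G21 ; units = mm
G90 ; absolute positioning
G28 ; home
; layer 1
G0 Z3.00
G0 X0.00 Y0.00
G1 X12.00 Y0.00
G1 X12.00 Y18.86
G1 X0.00 Y18.86
G1 X0.00 Y0.00
; layer 2
G0 Z6.00
G0 X0.00 Y0.00
G1 X12.00 Y0.00
G1 X12.00 Y15.71
G1 X0.00 Y15.71
G1 X0.00 Y0.00
; layer 3
G0 Z9.00
G0 X0.00 Y0.00
G1 X12.00 Y0.00
G1 X12.00 Y12.57
G1 X0.00 Y12.57
G1 X0.00 Y0.00
; layer 4
G0 Z12.00
G0 X0.00 Y0.00
G1 X12.00 Y0.00
G1 X12.00 Y9.43
G1 X0.00 Y9.43
G1 X0.00 Y0.00
; layer 5
G0 Z15.00
G0 X0.00 Y0.00
G1 X12.00 Y0.00
G1 X12.00 Y6.29
G1 X0.00 Y6.29
G1 X0.00 Y0.00
; layer 6
G0 Z18.00
G0 X0.00 Y0.00
G1 X12.00 Y0.00
G1 X12.00 Y3.14
G1 X0.00 Y3.14
G1 X0.00 Y0.00
M2 ; end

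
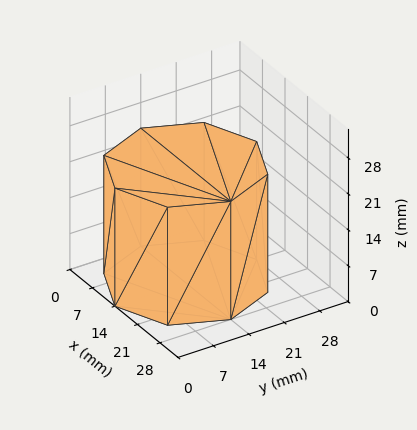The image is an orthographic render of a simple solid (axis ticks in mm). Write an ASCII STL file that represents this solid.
Reading the render: the shape is a regular 8-sided prism (a cylinder approximated with 8 flat sides), circumscribed radius ≈ 14 mm, height ≈ 23 mm (dimensions read to the nearest mm from the axis ticks). For the STL, each face is triangulated and given an outward normal.

solid part
  facet normal 0.0000 0.0000 -1.0000
    outer loop
      vertex 14.000 28.000 0.000
      vertex 23.899 23.899 0.000
      vertex 28.000 14.000 0.000
    endloop
  endfacet
  facet normal 0.0000 0.0000 -1.0000
    outer loop
      vertex 4.101 23.899 0.000
      vertex 14.000 28.000 0.000
      vertex 28.000 14.000 0.000
    endloop
  endfacet
  facet normal 0.0000 0.0000 -1.0000
    outer loop
      vertex 0.000 14.000 0.000
      vertex 4.101 23.899 0.000
      vertex 28.000 14.000 0.000
    endloop
  endfacet
  facet normal 0.0000 0.0000 -1.0000
    outer loop
      vertex 4.101 4.101 0.000
      vertex 0.000 14.000 0.000
      vertex 28.000 14.000 0.000
    endloop
  endfacet
  facet normal 0.0000 0.0000 -1.0000
    outer loop
      vertex 14.000 0.000 0.000
      vertex 4.101 4.101 0.000
      vertex 28.000 14.000 0.000
    endloop
  endfacet
  facet normal 0.0000 0.0000 -1.0000
    outer loop
      vertex 23.899 4.101 0.000
      vertex 14.000 0.000 0.000
      vertex 28.000 14.000 0.000
    endloop
  endfacet
  facet normal 0.0000 0.0000 1.0000
    outer loop
      vertex 28.000 14.000 23.000
      vertex 23.899 23.899 23.000
      vertex 14.000 28.000 23.000
    endloop
  endfacet
  facet normal 0.0000 0.0000 1.0000
    outer loop
      vertex 28.000 14.000 23.000
      vertex 14.000 28.000 23.000
      vertex 4.101 23.899 23.000
    endloop
  endfacet
  facet normal 0.0000 0.0000 1.0000
    outer loop
      vertex 28.000 14.000 23.000
      vertex 4.101 23.899 23.000
      vertex 0.000 14.000 23.000
    endloop
  endfacet
  facet normal 0.0000 0.0000 1.0000
    outer loop
      vertex 28.000 14.000 23.000
      vertex 0.000 14.000 23.000
      vertex 4.101 4.101 23.000
    endloop
  endfacet
  facet normal 0.0000 0.0000 1.0000
    outer loop
      vertex 28.000 14.000 23.000
      vertex 4.101 4.101 23.000
      vertex 14.000 0.000 23.000
    endloop
  endfacet
  facet normal 0.0000 0.0000 1.0000
    outer loop
      vertex 28.000 14.000 23.000
      vertex 14.000 0.000 23.000
      vertex 23.899 4.101 23.000
    endloop
  endfacet
  facet normal 0.9239 0.3827 0.0000
    outer loop
      vertex 28.000 14.000 0.000
      vertex 23.899 23.899 0.000
      vertex 23.899 23.899 23.000
    endloop
  endfacet
  facet normal 0.9239 0.3827 0.0000
    outer loop
      vertex 28.000 14.000 0.000
      vertex 23.899 23.899 23.000
      vertex 28.000 14.000 23.000
    endloop
  endfacet
  facet normal 0.3827 0.9239 0.0000
    outer loop
      vertex 23.899 23.899 0.000
      vertex 14.000 28.000 0.000
      vertex 14.000 28.000 23.000
    endloop
  endfacet
  facet normal 0.3827 0.9239 0.0000
    outer loop
      vertex 23.899 23.899 0.000
      vertex 14.000 28.000 23.000
      vertex 23.899 23.899 23.000
    endloop
  endfacet
  facet normal -0.3827 0.9239 0.0000
    outer loop
      vertex 14.000 28.000 0.000
      vertex 4.101 23.899 0.000
      vertex 4.101 23.899 23.000
    endloop
  endfacet
  facet normal -0.3827 0.9239 0.0000
    outer loop
      vertex 14.000 28.000 0.000
      vertex 4.101 23.899 23.000
      vertex 14.000 28.000 23.000
    endloop
  endfacet
  facet normal -0.9239 0.3827 0.0000
    outer loop
      vertex 4.101 23.899 0.000
      vertex 0.000 14.000 0.000
      vertex 0.000 14.000 23.000
    endloop
  endfacet
  facet normal -0.9239 0.3827 0.0000
    outer loop
      vertex 4.101 23.899 0.000
      vertex 0.000 14.000 23.000
      vertex 4.101 23.899 23.000
    endloop
  endfacet
  facet normal -0.9239 -0.3827 0.0000
    outer loop
      vertex 0.000 14.000 0.000
      vertex 4.101 4.101 0.000
      vertex 4.101 4.101 23.000
    endloop
  endfacet
  facet normal -0.9239 -0.3827 0.0000
    outer loop
      vertex 0.000 14.000 0.000
      vertex 4.101 4.101 23.000
      vertex 0.000 14.000 23.000
    endloop
  endfacet
  facet normal -0.3827 -0.9239 0.0000
    outer loop
      vertex 4.101 4.101 0.000
      vertex 14.000 0.000 0.000
      vertex 14.000 0.000 23.000
    endloop
  endfacet
  facet normal -0.3827 -0.9239 0.0000
    outer loop
      vertex 4.101 4.101 0.000
      vertex 14.000 0.000 23.000
      vertex 4.101 4.101 23.000
    endloop
  endfacet
  facet normal 0.3827 -0.9239 0.0000
    outer loop
      vertex 14.000 0.000 0.000
      vertex 23.899 4.101 0.000
      vertex 23.899 4.101 23.000
    endloop
  endfacet
  facet normal 0.3827 -0.9239 0.0000
    outer loop
      vertex 14.000 0.000 0.000
      vertex 23.899 4.101 23.000
      vertex 14.000 0.000 23.000
    endloop
  endfacet
  facet normal 0.9239 -0.3827 0.0000
    outer loop
      vertex 23.899 4.101 0.000
      vertex 28.000 14.000 0.000
      vertex 28.000 14.000 23.000
    endloop
  endfacet
  facet normal 0.9239 -0.3827 0.0000
    outer loop
      vertex 23.899 4.101 0.000
      vertex 28.000 14.000 23.000
      vertex 23.899 4.101 23.000
    endloop
  endfacet
endsolid part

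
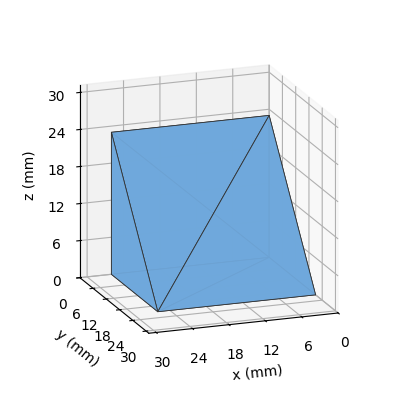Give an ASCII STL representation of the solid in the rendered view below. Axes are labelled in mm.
Reading the render: the shape is a wedge (ramp): 26 × 21 mm base, rising to 23 mm along the y=0 edge and sloping linearly to z=0 at y=21 (dimensions read to the nearest mm from the axis ticks). For the STL, each face is triangulated and given an outward normal.

solid part
  facet normal 0.0000 0.0000 -1.0000
    outer loop
      vertex 26.00 21.00 0.00
      vertex 26.00 0.00 0.00
      vertex 0.00 0.00 0.00
    endloop
  endfacet
  facet normal 0.0000 0.0000 -1.0000
    outer loop
      vertex 0.00 21.00 0.00
      vertex 26.00 21.00 0.00
      vertex 0.00 0.00 0.00
    endloop
  endfacet
  facet normal 0.0000 -1.0000 0.0000
    outer loop
      vertex 0.00 0.00 0.00
      vertex 26.00 0.00 0.00
      vertex 26.00 0.00 23.00
    endloop
  endfacet
  facet normal 0.0000 -1.0000 0.0000
    outer loop
      vertex 0.00 0.00 0.00
      vertex 26.00 0.00 23.00
      vertex 0.00 0.00 23.00
    endloop
  endfacet
  facet normal 0.0000 0.7385 0.6743
    outer loop
      vertex 0.00 0.00 23.00
      vertex 26.00 0.00 23.00
      vertex 26.00 21.00 0.00
    endloop
  endfacet
  facet normal 0.0000 0.7385 0.6743
    outer loop
      vertex 0.00 0.00 23.00
      vertex 26.00 21.00 0.00
      vertex 0.00 21.00 0.00
    endloop
  endfacet
  facet normal -1.0000 0.0000 0.0000
    outer loop
      vertex 0.00 0.00 23.00
      vertex 0.00 21.00 0.00
      vertex 0.00 0.00 0.00
    endloop
  endfacet
  facet normal 1.0000 0.0000 0.0000
    outer loop
      vertex 26.00 0.00 0.00
      vertex 26.00 21.00 0.00
      vertex 26.00 0.00 23.00
    endloop
  endfacet
endsolid part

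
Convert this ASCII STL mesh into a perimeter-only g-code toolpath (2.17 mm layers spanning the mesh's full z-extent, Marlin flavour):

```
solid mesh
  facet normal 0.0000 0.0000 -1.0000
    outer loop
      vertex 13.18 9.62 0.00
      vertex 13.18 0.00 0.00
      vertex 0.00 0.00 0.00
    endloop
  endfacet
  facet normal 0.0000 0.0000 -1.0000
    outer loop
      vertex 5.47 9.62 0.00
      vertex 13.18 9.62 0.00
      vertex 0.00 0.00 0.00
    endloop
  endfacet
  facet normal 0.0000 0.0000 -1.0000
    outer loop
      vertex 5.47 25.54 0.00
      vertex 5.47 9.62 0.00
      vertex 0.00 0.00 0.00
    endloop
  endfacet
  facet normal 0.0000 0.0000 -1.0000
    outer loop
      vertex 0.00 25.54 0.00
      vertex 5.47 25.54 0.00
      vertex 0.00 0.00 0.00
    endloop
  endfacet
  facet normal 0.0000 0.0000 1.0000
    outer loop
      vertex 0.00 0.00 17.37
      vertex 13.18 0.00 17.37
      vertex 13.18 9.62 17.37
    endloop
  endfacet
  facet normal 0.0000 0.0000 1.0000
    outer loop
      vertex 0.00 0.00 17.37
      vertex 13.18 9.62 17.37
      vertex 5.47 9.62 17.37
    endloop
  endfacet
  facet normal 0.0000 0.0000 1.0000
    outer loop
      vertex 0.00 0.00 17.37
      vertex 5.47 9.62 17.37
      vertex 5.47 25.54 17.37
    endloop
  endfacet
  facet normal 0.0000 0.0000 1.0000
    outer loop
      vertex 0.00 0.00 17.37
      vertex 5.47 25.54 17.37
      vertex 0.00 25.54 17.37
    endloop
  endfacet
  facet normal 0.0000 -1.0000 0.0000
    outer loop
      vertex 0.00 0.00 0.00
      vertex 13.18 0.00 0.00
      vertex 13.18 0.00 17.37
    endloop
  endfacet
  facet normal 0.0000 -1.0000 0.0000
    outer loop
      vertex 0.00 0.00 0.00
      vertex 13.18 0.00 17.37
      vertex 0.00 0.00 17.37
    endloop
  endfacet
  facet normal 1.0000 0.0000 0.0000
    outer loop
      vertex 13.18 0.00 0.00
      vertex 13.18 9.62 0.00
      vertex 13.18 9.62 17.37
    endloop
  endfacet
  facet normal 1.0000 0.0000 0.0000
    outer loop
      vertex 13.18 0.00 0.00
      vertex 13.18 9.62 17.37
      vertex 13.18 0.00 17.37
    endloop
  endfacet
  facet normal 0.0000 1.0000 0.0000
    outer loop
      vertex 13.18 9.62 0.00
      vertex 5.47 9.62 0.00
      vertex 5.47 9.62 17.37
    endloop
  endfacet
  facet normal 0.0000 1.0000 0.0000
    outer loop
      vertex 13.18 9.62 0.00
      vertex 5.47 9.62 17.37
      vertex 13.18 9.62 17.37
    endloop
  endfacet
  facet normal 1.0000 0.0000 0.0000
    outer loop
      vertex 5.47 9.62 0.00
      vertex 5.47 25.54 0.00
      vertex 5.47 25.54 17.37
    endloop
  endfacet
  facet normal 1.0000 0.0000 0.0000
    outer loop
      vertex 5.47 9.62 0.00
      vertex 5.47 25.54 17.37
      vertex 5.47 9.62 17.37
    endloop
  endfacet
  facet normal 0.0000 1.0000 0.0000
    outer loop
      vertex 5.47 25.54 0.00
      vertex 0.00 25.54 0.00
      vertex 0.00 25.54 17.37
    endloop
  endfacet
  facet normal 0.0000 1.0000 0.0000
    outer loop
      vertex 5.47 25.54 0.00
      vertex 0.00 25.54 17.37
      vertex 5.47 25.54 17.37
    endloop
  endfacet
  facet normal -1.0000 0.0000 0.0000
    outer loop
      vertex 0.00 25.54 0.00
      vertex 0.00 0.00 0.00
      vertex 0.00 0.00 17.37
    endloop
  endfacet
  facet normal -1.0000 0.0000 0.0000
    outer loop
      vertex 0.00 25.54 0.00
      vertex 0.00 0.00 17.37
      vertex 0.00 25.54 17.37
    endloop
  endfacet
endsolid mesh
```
; perimeter-only toolpath
G21 ; units = mm
G90 ; absolute positioning
G28 ; home
; layer 1
G0 Z2.17
G0 X0.00 Y0.00
G1 X13.18 Y0.00
G1 X13.18 Y9.62
G1 X5.47 Y9.62
G1 X5.47 Y25.54
G1 X0.00 Y25.54
G1 X0.00 Y0.00
; layer 2
G0 Z4.34
G0 X0.00 Y0.00
G1 X13.18 Y0.00
G1 X13.18 Y9.62
G1 X5.47 Y9.62
G1 X5.47 Y25.54
G1 X0.00 Y25.54
G1 X0.00 Y0.00
; layer 3
G0 Z6.51
G0 X0.00 Y0.00
G1 X13.18 Y0.00
G1 X13.18 Y9.62
G1 X5.47 Y9.62
G1 X5.47 Y25.54
G1 X0.00 Y25.54
G1 X0.00 Y0.00
; layer 4
G0 Z8.69
G0 X0.00 Y0.00
G1 X13.18 Y0.00
G1 X13.18 Y9.62
G1 X5.47 Y9.62
G1 X5.47 Y25.54
G1 X0.00 Y25.54
G1 X0.00 Y0.00
; layer 5
G0 Z10.86
G0 X0.00 Y0.00
G1 X13.18 Y0.00
G1 X13.18 Y9.62
G1 X5.47 Y9.62
G1 X5.47 Y25.54
G1 X0.00 Y25.54
G1 X0.00 Y0.00
; layer 6
G0 Z13.03
G0 X0.00 Y0.00
G1 X13.18 Y0.00
G1 X13.18 Y9.62
G1 X5.47 Y9.62
G1 X5.47 Y25.54
G1 X0.00 Y25.54
G1 X0.00 Y0.00
; layer 7
G0 Z15.20
G0 X0.00 Y0.00
G1 X13.18 Y0.00
G1 X13.18 Y9.62
G1 X5.47 Y9.62
G1 X5.47 Y25.54
G1 X0.00 Y25.54
G1 X0.00 Y0.00
; layer 8
G0 Z17.37
G0 X0.00 Y0.00
G1 X13.18 Y0.00
G1 X13.18 Y9.62
G1 X5.47 Y9.62
G1 X5.47 Y25.54
G1 X0.00 Y25.54
G1 X0.00 Y0.00
M2 ; end

The solid is an L-shaped prism: outer 13.2 × 25.5 mm, arm thicknesses ≈ 9.62 mm (horizontal) and 5.47 mm (vertical), extruded 17.4 mm in z. Slicing at Δz = 2.17 mm — 8 equal slices spanning the solid's height, so layer i sits at z = i·h/8 — gives 8 non-empty perimeters. Each is a 6-segment closed polygon; G0 lifts to the layer z and rapids to the start vertex, then G1 traces the edges.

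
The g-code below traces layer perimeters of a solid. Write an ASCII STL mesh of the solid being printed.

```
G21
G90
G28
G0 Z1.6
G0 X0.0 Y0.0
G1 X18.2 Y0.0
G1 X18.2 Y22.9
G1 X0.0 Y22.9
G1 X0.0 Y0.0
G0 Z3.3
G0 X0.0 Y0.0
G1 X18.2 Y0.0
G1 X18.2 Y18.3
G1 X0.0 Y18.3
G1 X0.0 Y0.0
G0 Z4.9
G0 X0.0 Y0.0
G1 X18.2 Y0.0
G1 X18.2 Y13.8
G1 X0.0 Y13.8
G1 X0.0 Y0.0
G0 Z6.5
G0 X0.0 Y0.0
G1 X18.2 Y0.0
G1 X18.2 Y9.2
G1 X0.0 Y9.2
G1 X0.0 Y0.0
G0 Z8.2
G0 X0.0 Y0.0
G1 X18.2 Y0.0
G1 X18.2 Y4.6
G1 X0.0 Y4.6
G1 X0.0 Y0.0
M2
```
solid part
  facet normal 0.0000 0.0000 -1.0000
    outer loop
      vertex 18.2 27.5 0.0
      vertex 18.2 0.0 0.0
      vertex 0.0 0.0 0.0
    endloop
  endfacet
  facet normal 0.0000 0.0000 -1.0000
    outer loop
      vertex 0.0 27.5 0.0
      vertex 18.2 27.5 0.0
      vertex 0.0 0.0 0.0
    endloop
  endfacet
  facet normal 0.0000 -1.0000 0.0000
    outer loop
      vertex 0.0 0.0 0.0
      vertex 18.2 0.0 0.0
      vertex 18.2 0.0 9.8
    endloop
  endfacet
  facet normal 0.0000 -1.0000 0.0000
    outer loop
      vertex 0.0 0.0 0.0
      vertex 18.2 0.0 9.8
      vertex 0.0 0.0 9.8
    endloop
  endfacet
  facet normal 0.0000 0.3357 0.9420
    outer loop
      vertex 0.0 0.0 9.8
      vertex 18.2 0.0 9.8
      vertex 18.2 27.5 0.0
    endloop
  endfacet
  facet normal 0.0000 0.3357 0.9420
    outer loop
      vertex 0.0 0.0 9.8
      vertex 18.2 27.5 0.0
      vertex 0.0 27.5 0.0
    endloop
  endfacet
  facet normal -1.0000 0.0000 0.0000
    outer loop
      vertex 0.0 0.0 9.8
      vertex 0.0 27.5 0.0
      vertex 0.0 0.0 0.0
    endloop
  endfacet
  facet normal 1.0000 0.0000 0.0000
    outer loop
      vertex 18.2 0.0 0.0
      vertex 18.2 27.5 0.0
      vertex 18.2 0.0 9.8
    endloop
  endfacet
endsolid part

The G0 Z moves step by Δz≈1.6 mm. The G1 loops shrink linearly with z, so the solid tapers from its base footprint up to z≈9.8. Closing with a flat bottom cap and the tapered top and triangulating gives 8 facets — a wedge (ramp): 18.2 × 27.5 mm base, rising to 9.8 mm along the y=0 edge and sloping linearly to z=0 at y=27.5.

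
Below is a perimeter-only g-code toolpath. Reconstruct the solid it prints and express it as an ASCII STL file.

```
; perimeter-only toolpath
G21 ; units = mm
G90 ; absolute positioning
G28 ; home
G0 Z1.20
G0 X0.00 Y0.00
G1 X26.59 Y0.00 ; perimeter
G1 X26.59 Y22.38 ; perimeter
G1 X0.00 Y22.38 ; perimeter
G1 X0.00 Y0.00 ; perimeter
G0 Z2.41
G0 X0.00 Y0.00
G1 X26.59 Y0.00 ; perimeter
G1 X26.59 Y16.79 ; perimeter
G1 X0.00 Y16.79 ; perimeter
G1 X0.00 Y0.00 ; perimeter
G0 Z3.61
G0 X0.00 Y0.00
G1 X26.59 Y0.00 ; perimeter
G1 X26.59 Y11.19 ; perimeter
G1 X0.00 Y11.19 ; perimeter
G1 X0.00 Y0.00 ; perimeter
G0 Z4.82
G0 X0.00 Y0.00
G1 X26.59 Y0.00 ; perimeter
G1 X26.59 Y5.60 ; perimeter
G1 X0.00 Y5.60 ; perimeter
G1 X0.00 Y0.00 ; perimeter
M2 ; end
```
solid part
  facet normal 0.0000 0.0000 -1.0000
    outer loop
      vertex 26.59 27.98 0.00
      vertex 26.59 0.00 0.00
      vertex 0.00 0.00 0.00
    endloop
  endfacet
  facet normal 0.0000 0.0000 -1.0000
    outer loop
      vertex 0.00 27.98 0.00
      vertex 26.59 27.98 0.00
      vertex 0.00 0.00 0.00
    endloop
  endfacet
  facet normal 0.0000 -1.0000 0.0000
    outer loop
      vertex 0.00 0.00 0.00
      vertex 26.59 0.00 0.00
      vertex 26.59 0.00 6.02
    endloop
  endfacet
  facet normal 0.0000 -1.0000 0.0000
    outer loop
      vertex 0.00 0.00 0.00
      vertex 26.59 0.00 6.02
      vertex 0.00 0.00 6.02
    endloop
  endfacet
  facet normal 0.0000 0.2103 0.9776
    outer loop
      vertex 0.00 0.00 6.02
      vertex 26.59 0.00 6.02
      vertex 26.59 27.98 0.00
    endloop
  endfacet
  facet normal 0.0000 0.2103 0.9776
    outer loop
      vertex 0.00 0.00 6.02
      vertex 26.59 27.98 0.00
      vertex 0.00 27.98 0.00
    endloop
  endfacet
  facet normal -1.0000 0.0000 0.0000
    outer loop
      vertex 0.00 0.00 6.02
      vertex 0.00 27.98 0.00
      vertex 0.00 0.00 0.00
    endloop
  endfacet
  facet normal 1.0000 0.0000 0.0000
    outer loop
      vertex 26.59 0.00 0.00
      vertex 26.59 27.98 0.00
      vertex 26.59 0.00 6.02
    endloop
  endfacet
endsolid part

The G0 Z moves step by Δz≈1.20 mm. The G1 loops shrink linearly with z, so the solid tapers from its base footprint up to z≈6.02. Closing with a flat bottom cap and the tapered top and triangulating gives 8 facets — a wedge (ramp): 26.6 × 28 mm base, rising to 6.02 mm along the y=0 edge and sloping linearly to z=0 at y=28.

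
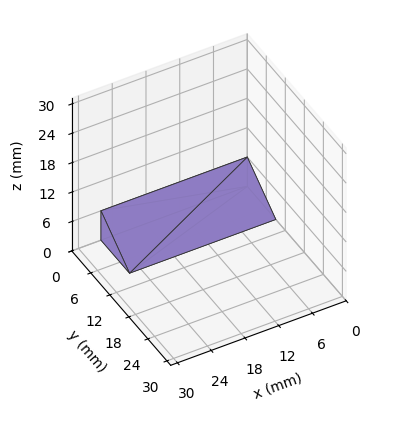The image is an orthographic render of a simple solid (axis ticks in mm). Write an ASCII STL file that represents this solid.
Reading the render: the shape is a wedge (ramp): 26 × 9 mm base, rising to 6 mm along the y=0 edge and sloping linearly to z=0 at y=9 (dimensions read to the nearest mm from the axis ticks). For the STL, each face is triangulated and given an outward normal.

solid part
  facet normal 0.0000 0.0000 -1.0000
    outer loop
      vertex 26.000 9.000 0.000
      vertex 26.000 0.000 0.000
      vertex 0.000 0.000 0.000
    endloop
  endfacet
  facet normal 0.0000 0.0000 -1.0000
    outer loop
      vertex 0.000 9.000 0.000
      vertex 26.000 9.000 0.000
      vertex 0.000 0.000 0.000
    endloop
  endfacet
  facet normal 0.0000 -1.0000 0.0000
    outer loop
      vertex 0.000 0.000 0.000
      vertex 26.000 0.000 0.000
      vertex 26.000 0.000 6.000
    endloop
  endfacet
  facet normal 0.0000 -1.0000 0.0000
    outer loop
      vertex 0.000 0.000 0.000
      vertex 26.000 0.000 6.000
      vertex 0.000 0.000 6.000
    endloop
  endfacet
  facet normal 0.0000 0.5547 0.8321
    outer loop
      vertex 0.000 0.000 6.000
      vertex 26.000 0.000 6.000
      vertex 26.000 9.000 0.000
    endloop
  endfacet
  facet normal 0.0000 0.5547 0.8321
    outer loop
      vertex 0.000 0.000 6.000
      vertex 26.000 9.000 0.000
      vertex 0.000 9.000 0.000
    endloop
  endfacet
  facet normal -1.0000 0.0000 0.0000
    outer loop
      vertex 0.000 0.000 6.000
      vertex 0.000 9.000 0.000
      vertex 0.000 0.000 0.000
    endloop
  endfacet
  facet normal 1.0000 0.0000 0.0000
    outer loop
      vertex 26.000 0.000 0.000
      vertex 26.000 9.000 0.000
      vertex 26.000 0.000 6.000
    endloop
  endfacet
endsolid part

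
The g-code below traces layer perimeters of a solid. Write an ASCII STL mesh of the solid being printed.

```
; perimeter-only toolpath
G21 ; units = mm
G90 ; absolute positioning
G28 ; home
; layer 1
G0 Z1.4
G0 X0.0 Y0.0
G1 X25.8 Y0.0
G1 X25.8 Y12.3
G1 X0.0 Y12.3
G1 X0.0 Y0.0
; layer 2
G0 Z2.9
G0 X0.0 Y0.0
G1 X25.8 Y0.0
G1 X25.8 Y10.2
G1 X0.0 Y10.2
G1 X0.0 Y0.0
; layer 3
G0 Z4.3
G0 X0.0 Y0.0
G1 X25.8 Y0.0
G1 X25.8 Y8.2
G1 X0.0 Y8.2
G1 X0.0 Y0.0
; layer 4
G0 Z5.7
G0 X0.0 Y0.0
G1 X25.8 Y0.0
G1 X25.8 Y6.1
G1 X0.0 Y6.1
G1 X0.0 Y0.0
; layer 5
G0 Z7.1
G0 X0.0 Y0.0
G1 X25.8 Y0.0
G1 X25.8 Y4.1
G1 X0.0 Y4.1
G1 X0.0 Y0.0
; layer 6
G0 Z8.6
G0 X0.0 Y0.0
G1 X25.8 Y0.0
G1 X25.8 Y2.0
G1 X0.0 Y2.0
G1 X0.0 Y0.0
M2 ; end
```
solid part
  facet normal 0.0000 0.0000 -1.0000
    outer loop
      vertex 25.8 14.3 0.0
      vertex 25.8 0.0 0.0
      vertex 0.0 0.0 0.0
    endloop
  endfacet
  facet normal 0.0000 0.0000 -1.0000
    outer loop
      vertex 0.0 14.3 0.0
      vertex 25.8 14.3 0.0
      vertex 0.0 0.0 0.0
    endloop
  endfacet
  facet normal 0.0000 -1.0000 0.0000
    outer loop
      vertex 0.0 0.0 0.0
      vertex 25.8 0.0 0.0
      vertex 25.8 0.0 10.0
    endloop
  endfacet
  facet normal 0.0000 -1.0000 0.0000
    outer loop
      vertex 0.0 0.0 0.0
      vertex 25.8 0.0 10.0
      vertex 0.0 0.0 10.0
    endloop
  endfacet
  facet normal 0.0000 0.5731 0.8195
    outer loop
      vertex 0.0 0.0 10.0
      vertex 25.8 0.0 10.0
      vertex 25.8 14.3 0.0
    endloop
  endfacet
  facet normal 0.0000 0.5731 0.8195
    outer loop
      vertex 0.0 0.0 10.0
      vertex 25.8 14.3 0.0
      vertex 0.0 14.3 0.0
    endloop
  endfacet
  facet normal -1.0000 0.0000 0.0000
    outer loop
      vertex 0.0 0.0 10.0
      vertex 0.0 14.3 0.0
      vertex 0.0 0.0 0.0
    endloop
  endfacet
  facet normal 1.0000 0.0000 0.0000
    outer loop
      vertex 25.8 0.0 0.0
      vertex 25.8 14.3 0.0
      vertex 25.8 0.0 10.0
    endloop
  endfacet
endsolid part

The G0 Z moves step by Δz≈1.4 mm. The G1 loops shrink linearly with z, so the solid tapers from its base footprint up to z≈10. Closing with a flat bottom cap and the tapered top and triangulating gives 8 facets — a wedge (ramp): 25.8 × 14.3 mm base, rising to 10 mm along the y=0 edge and sloping linearly to z=0 at y=14.3.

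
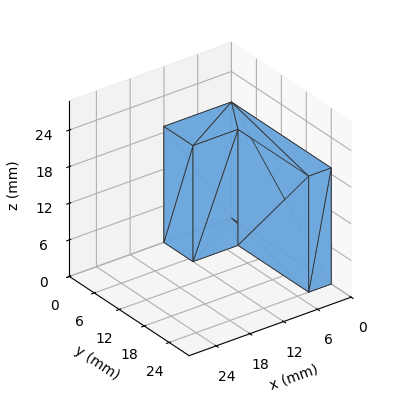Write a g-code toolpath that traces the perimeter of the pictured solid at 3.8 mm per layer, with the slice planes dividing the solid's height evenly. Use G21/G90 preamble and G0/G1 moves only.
Reading the render: the shape is an L-shaped prism: outer 12 × 24 mm, arm thicknesses ≈ 7 mm (horizontal) and 4 mm (vertical), extruded 19 mm in z (dimensions read to the nearest mm from the axis ticks). For the g-code, the solid's height is divided into equal slices at the stated Δz and each level perimeter traced with G1 moves after a G0 lift.

; perimeter-only toolpath
G21 ; units = mm
G90 ; absolute positioning
G28 ; home
; layer 1
G0 Z3.8
G0 X0.0 Y0.0
G1 X12.0 Y0.0
G1 X12.0 Y7.0
G1 X4.0 Y7.0
G1 X4.0 Y24.0
G1 X0.0 Y24.0
G1 X0.0 Y0.0
; layer 2
G0 Z7.6
G0 X0.0 Y0.0
G1 X12.0 Y0.0
G1 X12.0 Y7.0
G1 X4.0 Y7.0
G1 X4.0 Y24.0
G1 X0.0 Y24.0
G1 X0.0 Y0.0
; layer 3
G0 Z11.4
G0 X0.0 Y0.0
G1 X12.0 Y0.0
G1 X12.0 Y7.0
G1 X4.0 Y7.0
G1 X4.0 Y24.0
G1 X0.0 Y24.0
G1 X0.0 Y0.0
; layer 4
G0 Z15.2
G0 X0.0 Y0.0
G1 X12.0 Y0.0
G1 X12.0 Y7.0
G1 X4.0 Y7.0
G1 X4.0 Y24.0
G1 X0.0 Y24.0
G1 X0.0 Y0.0
; layer 5
G0 Z19.0
G0 X0.0 Y0.0
G1 X12.0 Y0.0
G1 X12.0 Y7.0
G1 X4.0 Y7.0
G1 X4.0 Y24.0
G1 X0.0 Y24.0
G1 X0.0 Y0.0
M2 ; end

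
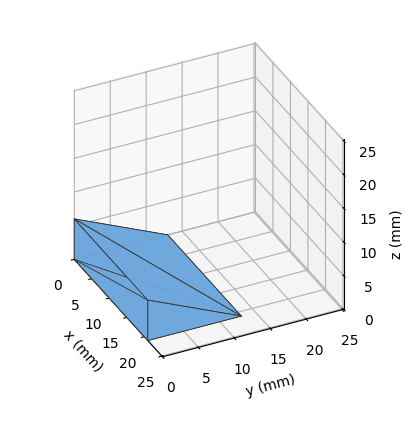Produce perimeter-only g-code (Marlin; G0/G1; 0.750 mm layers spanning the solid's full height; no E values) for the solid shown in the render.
Reading the render: the shape is a wedge (ramp): 21 × 13 mm base, rising to 6 mm along the y=0 edge and sloping linearly to z=0 at y=13 (dimensions read to the nearest mm from the axis ticks). For the g-code, the solid's height is divided into equal slices at the stated Δz and each level perimeter traced with G1 moves after a G0 lift.

; perimeter-only toolpath
G21 ; units = mm
G90 ; absolute positioning
G28 ; home
; layer 1
G0 Z0.750
G0 X0.000 Y0.000
G1 X21.000 Y0.000
G1 X21.000 Y11.375
G1 X0.000 Y11.375
G1 X0.000 Y0.000
; layer 2
G0 Z1.500
G0 X0.000 Y0.000
G1 X21.000 Y0.000
G1 X21.000 Y9.750
G1 X0.000 Y9.750
G1 X0.000 Y0.000
; layer 3
G0 Z2.250
G0 X0.000 Y0.000
G1 X21.000 Y0.000
G1 X21.000 Y8.125
G1 X0.000 Y8.125
G1 X0.000 Y0.000
; layer 4
G0 Z3.000
G0 X0.000 Y0.000
G1 X21.000 Y0.000
G1 X21.000 Y6.500
G1 X0.000 Y6.500
G1 X0.000 Y0.000
; layer 5
G0 Z3.750
G0 X0.000 Y0.000
G1 X21.000 Y0.000
G1 X21.000 Y4.875
G1 X0.000 Y4.875
G1 X0.000 Y0.000
; layer 6
G0 Z4.500
G0 X0.000 Y0.000
G1 X21.000 Y0.000
G1 X21.000 Y3.250
G1 X0.000 Y3.250
G1 X0.000 Y0.000
; layer 7
G0 Z5.250
G0 X0.000 Y0.000
G1 X21.000 Y0.000
G1 X21.000 Y1.625
G1 X0.000 Y1.625
G1 X0.000 Y0.000
M2 ; end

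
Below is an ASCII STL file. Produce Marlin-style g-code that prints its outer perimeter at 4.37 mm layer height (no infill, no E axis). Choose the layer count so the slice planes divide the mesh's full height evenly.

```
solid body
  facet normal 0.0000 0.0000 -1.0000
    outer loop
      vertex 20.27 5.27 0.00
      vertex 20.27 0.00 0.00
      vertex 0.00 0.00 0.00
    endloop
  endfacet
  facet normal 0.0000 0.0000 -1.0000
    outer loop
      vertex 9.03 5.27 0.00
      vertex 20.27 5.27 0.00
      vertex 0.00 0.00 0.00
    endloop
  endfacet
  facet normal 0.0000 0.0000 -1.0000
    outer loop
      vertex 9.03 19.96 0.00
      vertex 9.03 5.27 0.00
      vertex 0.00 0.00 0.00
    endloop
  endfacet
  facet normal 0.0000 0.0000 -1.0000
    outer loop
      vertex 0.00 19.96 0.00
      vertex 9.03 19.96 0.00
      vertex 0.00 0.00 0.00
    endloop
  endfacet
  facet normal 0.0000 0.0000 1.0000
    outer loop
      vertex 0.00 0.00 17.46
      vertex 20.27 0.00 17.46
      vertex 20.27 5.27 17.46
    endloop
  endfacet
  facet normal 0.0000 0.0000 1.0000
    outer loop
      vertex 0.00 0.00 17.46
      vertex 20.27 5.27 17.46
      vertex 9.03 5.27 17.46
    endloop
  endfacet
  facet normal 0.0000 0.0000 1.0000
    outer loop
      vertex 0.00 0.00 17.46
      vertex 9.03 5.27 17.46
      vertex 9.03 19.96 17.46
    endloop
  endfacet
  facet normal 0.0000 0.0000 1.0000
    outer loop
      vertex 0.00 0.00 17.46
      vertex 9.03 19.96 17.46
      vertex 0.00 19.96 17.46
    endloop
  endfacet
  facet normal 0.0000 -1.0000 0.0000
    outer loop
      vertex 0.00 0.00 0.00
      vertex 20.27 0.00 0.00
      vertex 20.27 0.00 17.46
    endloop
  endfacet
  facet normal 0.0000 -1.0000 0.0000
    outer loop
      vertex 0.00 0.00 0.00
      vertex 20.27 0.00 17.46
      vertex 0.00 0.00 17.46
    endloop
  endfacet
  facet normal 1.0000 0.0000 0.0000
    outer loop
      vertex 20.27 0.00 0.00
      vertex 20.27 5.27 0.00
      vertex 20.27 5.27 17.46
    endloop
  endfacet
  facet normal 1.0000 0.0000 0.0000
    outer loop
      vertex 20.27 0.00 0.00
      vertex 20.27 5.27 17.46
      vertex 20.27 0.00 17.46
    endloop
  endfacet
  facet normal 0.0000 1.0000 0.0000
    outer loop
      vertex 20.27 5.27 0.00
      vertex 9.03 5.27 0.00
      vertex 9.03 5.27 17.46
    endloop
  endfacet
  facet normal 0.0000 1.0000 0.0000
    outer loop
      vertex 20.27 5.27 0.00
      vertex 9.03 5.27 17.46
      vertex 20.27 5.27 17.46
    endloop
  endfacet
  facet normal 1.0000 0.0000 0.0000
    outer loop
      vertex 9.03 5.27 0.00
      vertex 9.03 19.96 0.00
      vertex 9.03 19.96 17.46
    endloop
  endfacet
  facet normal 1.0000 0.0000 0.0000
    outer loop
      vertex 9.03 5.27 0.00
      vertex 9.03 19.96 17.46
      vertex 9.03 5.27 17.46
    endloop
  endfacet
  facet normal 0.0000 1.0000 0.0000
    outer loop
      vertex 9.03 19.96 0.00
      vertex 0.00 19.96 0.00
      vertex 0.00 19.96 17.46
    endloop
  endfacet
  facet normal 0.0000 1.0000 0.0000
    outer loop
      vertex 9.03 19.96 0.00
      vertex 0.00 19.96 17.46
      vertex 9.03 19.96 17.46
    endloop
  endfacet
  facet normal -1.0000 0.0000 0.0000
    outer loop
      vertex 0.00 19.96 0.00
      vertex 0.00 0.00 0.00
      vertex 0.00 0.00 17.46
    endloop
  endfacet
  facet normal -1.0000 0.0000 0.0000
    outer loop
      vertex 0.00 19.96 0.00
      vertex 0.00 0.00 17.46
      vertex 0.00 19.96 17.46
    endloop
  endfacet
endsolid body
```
; perimeter-only toolpath
G21 ; units = mm
G90 ; absolute positioning
G28 ; home
; layer 1
G0 Z4.37
G0 X0.00 Y0.00
G1 X20.27 Y0.00
G1 X20.27 Y5.27
G1 X9.03 Y5.27
G1 X9.03 Y19.96
G1 X0.00 Y19.96
G1 X0.00 Y0.00
; layer 2
G0 Z8.73
G0 X0.00 Y0.00
G1 X20.27 Y0.00
G1 X20.27 Y5.27
G1 X9.03 Y5.27
G1 X9.03 Y19.96
G1 X0.00 Y19.96
G1 X0.00 Y0.00
; layer 3
G0 Z13.10
G0 X0.00 Y0.00
G1 X20.27 Y0.00
G1 X20.27 Y5.27
G1 X9.03 Y5.27
G1 X9.03 Y19.96
G1 X0.00 Y19.96
G1 X0.00 Y0.00
; layer 4
G0 Z17.46
G0 X0.00 Y0.00
G1 X20.27 Y0.00
G1 X20.27 Y5.27
G1 X9.03 Y5.27
G1 X9.03 Y19.96
G1 X0.00 Y19.96
G1 X0.00 Y0.00
M2 ; end

The solid is an L-shaped prism: outer 20.3 × 20 mm, arm thicknesses ≈ 5.27 mm (horizontal) and 9.03 mm (vertical), extruded 17.5 mm in z. Slicing at Δz = 4.37 mm — 4 equal slices spanning the solid's height, so layer i sits at z = i·h/4 — gives 4 non-empty perimeters. Each is a 6-segment closed polygon; G0 lifts to the layer z and rapids to the start vertex, then G1 traces the edges.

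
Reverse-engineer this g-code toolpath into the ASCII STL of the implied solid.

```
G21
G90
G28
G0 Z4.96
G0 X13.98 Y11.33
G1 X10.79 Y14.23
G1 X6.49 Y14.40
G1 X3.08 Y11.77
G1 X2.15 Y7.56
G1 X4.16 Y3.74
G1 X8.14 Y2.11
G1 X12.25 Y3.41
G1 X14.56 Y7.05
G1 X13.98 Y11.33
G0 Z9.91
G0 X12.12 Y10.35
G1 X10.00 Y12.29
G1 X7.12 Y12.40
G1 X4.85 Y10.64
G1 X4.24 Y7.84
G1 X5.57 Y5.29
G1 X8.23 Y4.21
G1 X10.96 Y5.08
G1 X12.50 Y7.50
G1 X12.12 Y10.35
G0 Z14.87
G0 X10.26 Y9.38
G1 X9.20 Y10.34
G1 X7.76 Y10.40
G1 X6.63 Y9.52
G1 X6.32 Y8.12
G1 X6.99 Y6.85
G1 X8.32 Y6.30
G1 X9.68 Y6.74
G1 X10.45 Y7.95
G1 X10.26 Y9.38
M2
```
solid part
  facet normal 0.0000 0.0000 -1.0000
    outer loop
      vertex 5.85 16.40 0.00
      vertex 11.59 16.17 0.00
      vertex 15.84 12.30 0.00
    endloop
  endfacet
  facet normal 0.0000 0.0000 -1.0000
    outer loop
      vertex 1.30 12.89 0.00
      vertex 5.85 16.40 0.00
      vertex 15.84 12.30 0.00
    endloop
  endfacet
  facet normal 0.0000 0.0000 -1.0000
    outer loop
      vertex 0.07 7.28 0.00
      vertex 1.30 12.89 0.00
      vertex 15.84 12.30 0.00
    endloop
  endfacet
  facet normal 0.0000 0.0000 -1.0000
    outer loop
      vertex 2.74 2.19 0.00
      vertex 0.07 7.28 0.00
      vertex 15.84 12.30 0.00
    endloop
  endfacet
  facet normal 0.0000 0.0000 -1.0000
    outer loop
      vertex 8.06 0.01 0.00
      vertex 2.74 2.19 0.00
      vertex 15.84 12.30 0.00
    endloop
  endfacet
  facet normal 0.0000 0.0000 -1.0000
    outer loop
      vertex 13.53 1.75 0.00
      vertex 8.06 0.01 0.00
      vertex 15.84 12.30 0.00
    endloop
  endfacet
  facet normal 0.0000 0.0000 -1.0000
    outer loop
      vertex 16.61 6.60 0.00
      vertex 13.53 1.75 0.00
      vertex 15.84 12.30 0.00
    endloop
  endfacet
  facet normal 0.6255 0.6870 0.3698
    outer loop
      vertex 15.84 12.30 0.00
      vertex 11.59 16.17 0.00
      vertex 8.40 8.40 19.83
    endloop
  endfacet
  facet normal 0.0372 0.9284 0.3698
    outer loop
      vertex 11.59 16.17 0.00
      vertex 5.85 16.40 0.00
      vertex 8.40 8.40 19.83
    endloop
  endfacet
  facet normal -0.5675 0.7357 0.3698
    outer loop
      vertex 5.85 16.40 0.00
      vertex 1.30 12.89 0.00
      vertex 8.40 8.40 19.83
    endloop
  endfacet
  facet normal -0.9075 0.1990 0.3700
    outer loop
      vertex 1.30 12.89 0.00
      vertex 0.07 7.28 0.00
      vertex 8.40 8.40 19.83
    endloop
  endfacet
  facet normal -0.8227 -0.4316 0.3700
    outer loop
      vertex 0.07 7.28 0.00
      vertex 2.74 2.19 0.00
      vertex 8.40 8.40 19.83
    endloop
  endfacet
  facet normal -0.3523 -0.8597 0.3698
    outer loop
      vertex 2.74 2.19 0.00
      vertex 8.06 0.01 0.00
      vertex 8.40 8.40 19.83
    endloop
  endfacet
  facet normal 0.2816 -0.8854 0.3698
    outer loop
      vertex 8.06 0.01 0.00
      vertex 13.53 1.75 0.00
      vertex 8.40 8.40 19.83
    endloop
  endfacet
  facet normal 0.7843 -0.4981 0.3699
    outer loop
      vertex 13.53 1.75 0.00
      vertex 16.61 6.60 0.00
      vertex 8.40 8.40 19.83
    endloop
  endfacet
  facet normal 0.9207 0.1244 0.3699
    outer loop
      vertex 16.61 6.60 0.00
      vertex 15.84 12.30 0.00
      vertex 8.40 8.40 19.83
    endloop
  endfacet
endsolid part

The G0 Z moves step by Δz≈4.96 mm. The G1 loops shrink linearly with z, so the solid tapers from its base footprint up to z≈19.8. Closing with a flat bottom cap and the tapered top and triangulating gives 16 facets — a regular 9-sided pyramid, base circumscribed radius ≈ 8.4 mm, apex at z ≈ 19.8 mm.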